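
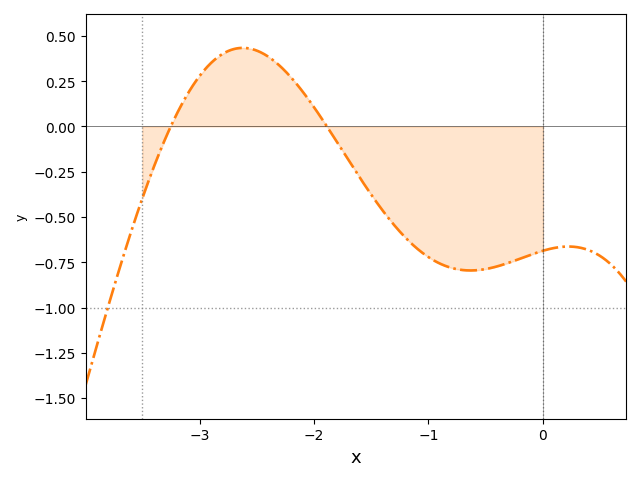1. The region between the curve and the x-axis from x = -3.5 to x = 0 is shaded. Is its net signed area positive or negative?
negative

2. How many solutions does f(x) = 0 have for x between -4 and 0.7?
2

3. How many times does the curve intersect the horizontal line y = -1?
1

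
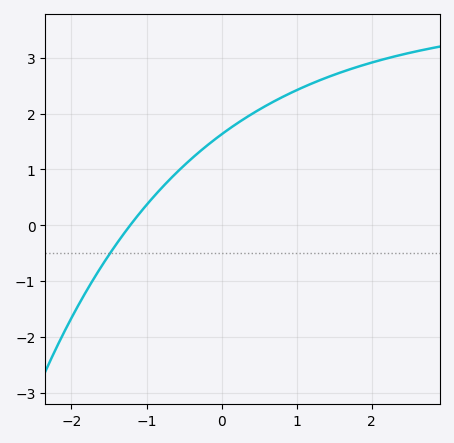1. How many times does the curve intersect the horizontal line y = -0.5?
1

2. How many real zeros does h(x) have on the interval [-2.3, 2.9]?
1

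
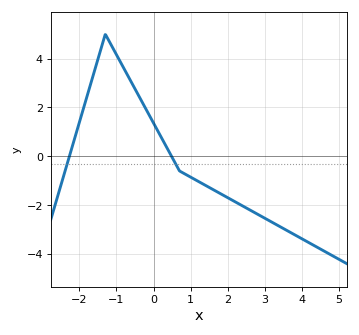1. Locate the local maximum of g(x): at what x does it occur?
-1.4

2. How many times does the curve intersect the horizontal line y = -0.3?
2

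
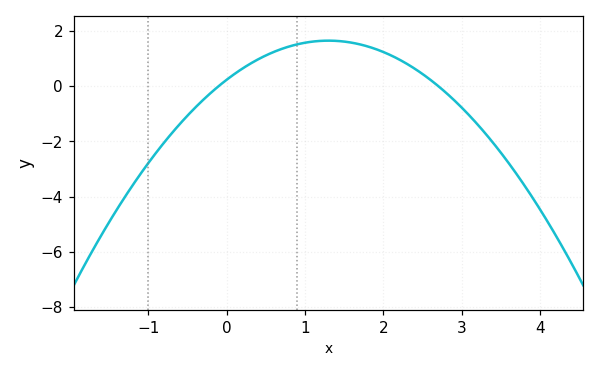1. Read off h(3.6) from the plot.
-2.8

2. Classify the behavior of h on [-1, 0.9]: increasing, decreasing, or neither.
increasing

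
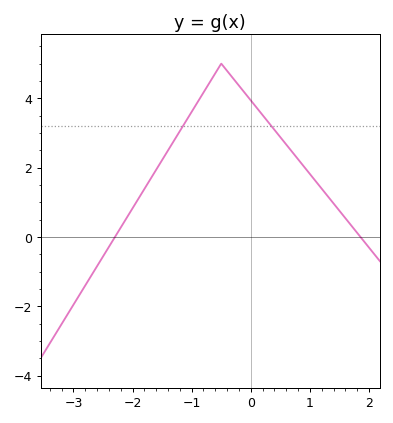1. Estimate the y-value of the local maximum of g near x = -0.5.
5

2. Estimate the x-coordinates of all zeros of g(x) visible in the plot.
-2.3, 1.85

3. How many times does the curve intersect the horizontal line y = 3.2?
2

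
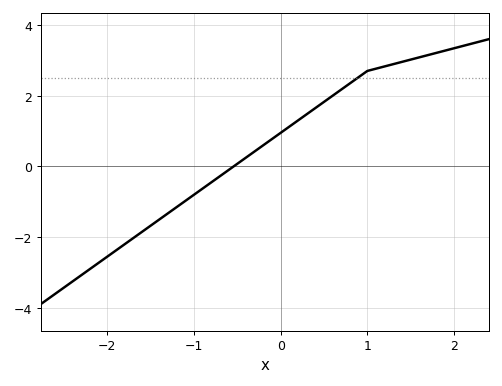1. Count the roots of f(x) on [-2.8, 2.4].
1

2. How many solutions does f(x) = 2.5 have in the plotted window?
1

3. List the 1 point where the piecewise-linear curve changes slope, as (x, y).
(1, 2.7)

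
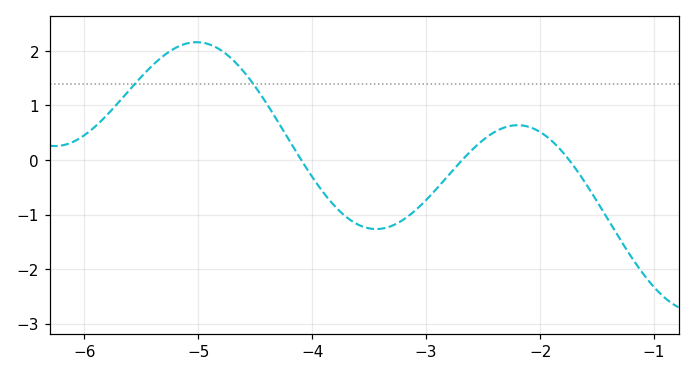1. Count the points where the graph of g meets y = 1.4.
2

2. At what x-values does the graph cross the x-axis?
-4.1, -2.7, -1.7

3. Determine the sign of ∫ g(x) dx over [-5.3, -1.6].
positive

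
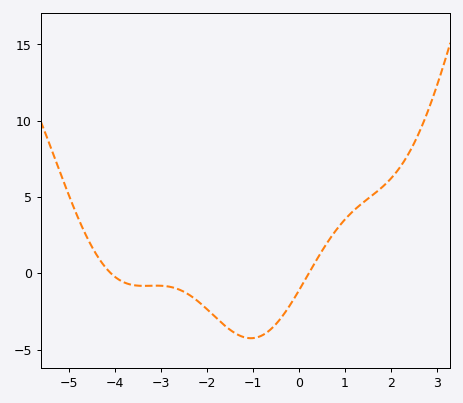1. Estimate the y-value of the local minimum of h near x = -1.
-4.26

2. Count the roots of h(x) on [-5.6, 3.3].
2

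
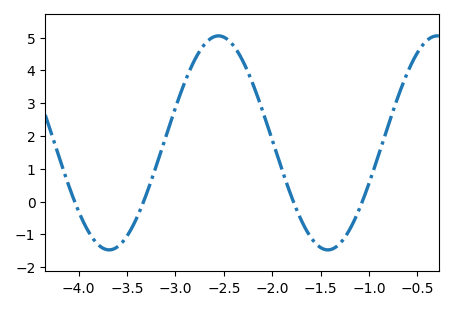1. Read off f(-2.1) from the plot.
2.77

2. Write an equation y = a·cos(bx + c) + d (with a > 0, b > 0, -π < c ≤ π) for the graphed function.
y = 3.26cos(2.78x + 0.82) + 1.79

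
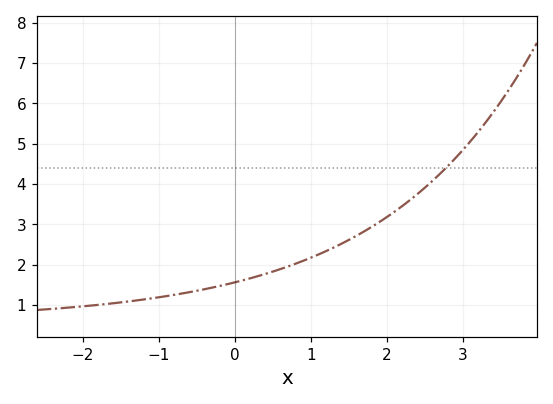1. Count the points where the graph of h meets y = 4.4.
1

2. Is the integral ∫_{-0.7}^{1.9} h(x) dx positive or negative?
positive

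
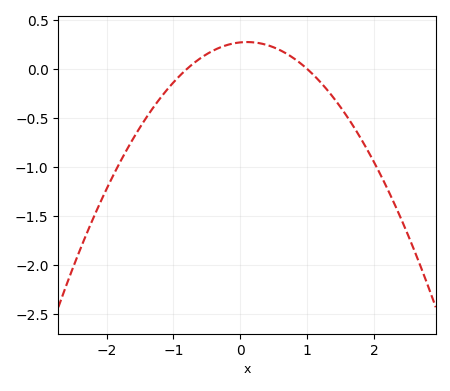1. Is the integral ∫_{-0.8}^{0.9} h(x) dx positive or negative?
positive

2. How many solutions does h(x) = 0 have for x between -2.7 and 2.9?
2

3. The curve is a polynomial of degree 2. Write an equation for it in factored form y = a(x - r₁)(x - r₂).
y = -0.34(x + 0.8)(x - 1)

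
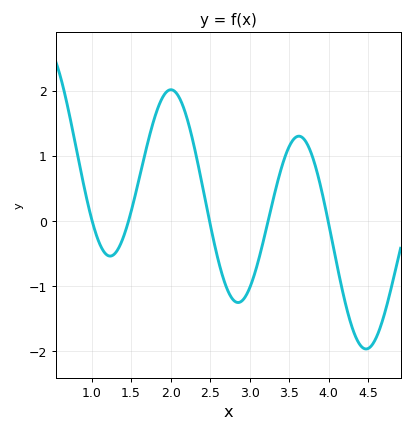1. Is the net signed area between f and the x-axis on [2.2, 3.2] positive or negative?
negative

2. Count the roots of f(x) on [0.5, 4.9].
5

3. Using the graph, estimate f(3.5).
1.14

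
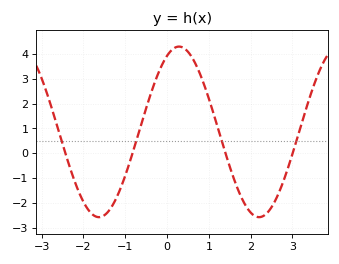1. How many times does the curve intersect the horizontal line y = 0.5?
4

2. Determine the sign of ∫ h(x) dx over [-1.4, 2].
positive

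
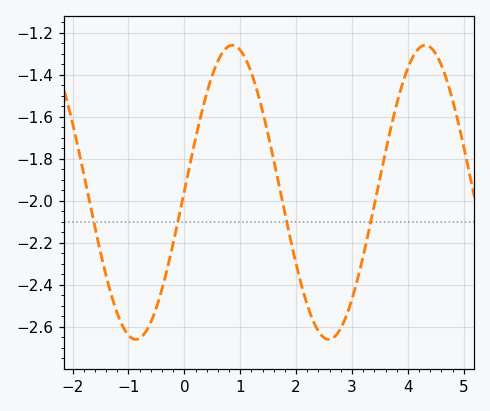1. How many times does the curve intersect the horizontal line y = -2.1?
4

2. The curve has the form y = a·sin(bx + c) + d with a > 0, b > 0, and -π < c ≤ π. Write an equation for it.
y = 0.7sin(1.82x + 0.01) - 1.96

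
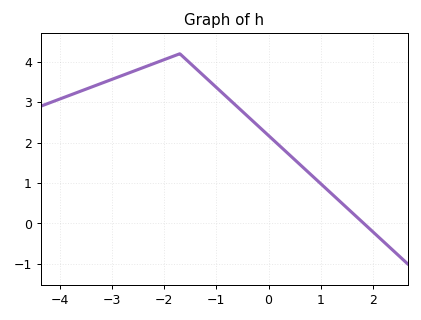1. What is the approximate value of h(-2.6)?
3.8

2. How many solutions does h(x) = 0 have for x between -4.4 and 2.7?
1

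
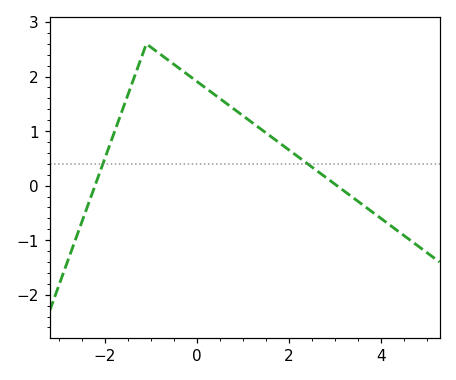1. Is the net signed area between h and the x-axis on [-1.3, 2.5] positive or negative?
positive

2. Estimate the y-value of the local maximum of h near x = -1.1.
2.6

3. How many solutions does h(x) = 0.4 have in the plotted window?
2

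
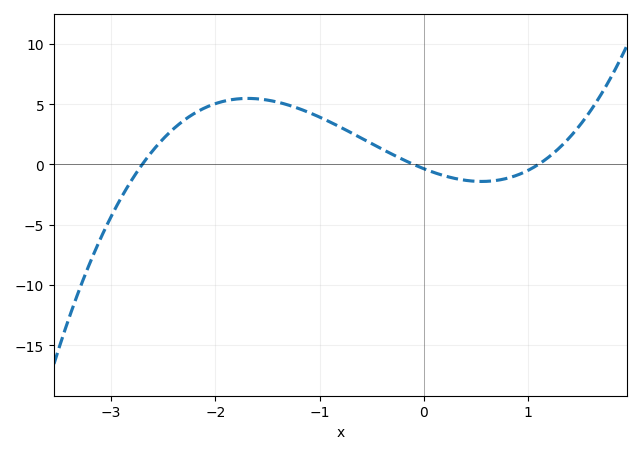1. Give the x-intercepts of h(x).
-2.7, -0.1, 1.1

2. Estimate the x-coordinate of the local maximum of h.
-1.69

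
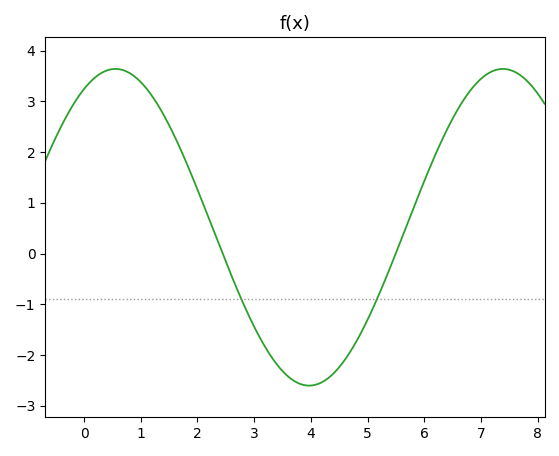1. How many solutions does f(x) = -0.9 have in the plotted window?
2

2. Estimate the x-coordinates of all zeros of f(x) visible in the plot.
2.44, 5.49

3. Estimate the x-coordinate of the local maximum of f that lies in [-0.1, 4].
0.553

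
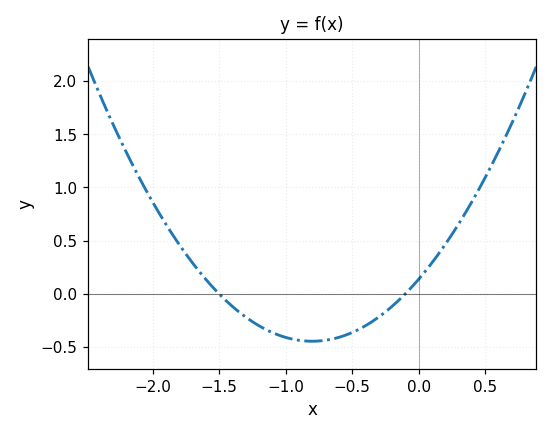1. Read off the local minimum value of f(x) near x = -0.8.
-0.45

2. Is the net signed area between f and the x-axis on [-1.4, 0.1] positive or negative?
negative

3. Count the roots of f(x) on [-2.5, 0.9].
2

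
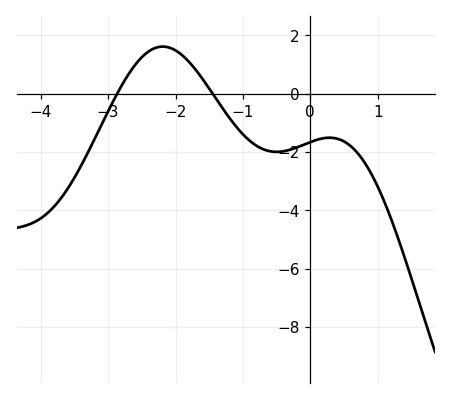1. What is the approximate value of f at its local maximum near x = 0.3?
-1.51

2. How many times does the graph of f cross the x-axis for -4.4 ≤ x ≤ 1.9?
2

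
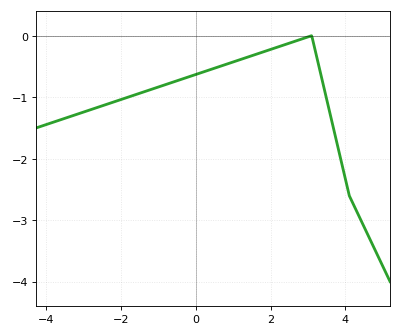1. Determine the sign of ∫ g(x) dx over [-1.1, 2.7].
negative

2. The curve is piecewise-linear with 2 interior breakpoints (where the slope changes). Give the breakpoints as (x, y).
(3.1, 0); (4.1, -2.6)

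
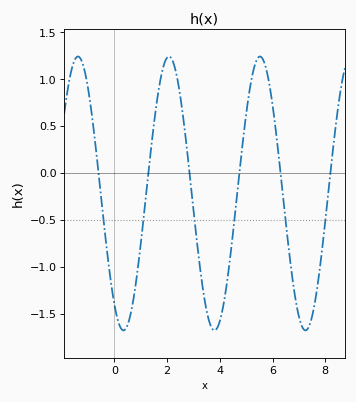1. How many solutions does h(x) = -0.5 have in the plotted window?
6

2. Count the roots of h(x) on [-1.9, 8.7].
6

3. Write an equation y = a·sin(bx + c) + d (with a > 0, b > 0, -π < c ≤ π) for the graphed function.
y = 1.46sin(1.8x - 2.2) - 0.22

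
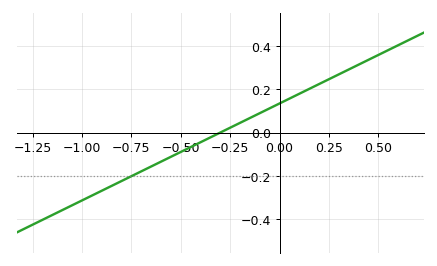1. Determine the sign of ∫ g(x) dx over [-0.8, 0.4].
positive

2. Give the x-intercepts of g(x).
-0.3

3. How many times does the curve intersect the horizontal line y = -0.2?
1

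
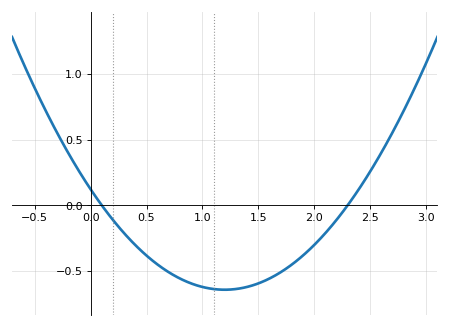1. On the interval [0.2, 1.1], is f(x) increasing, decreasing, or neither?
decreasing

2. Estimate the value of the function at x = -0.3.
0.55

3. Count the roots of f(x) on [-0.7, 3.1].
2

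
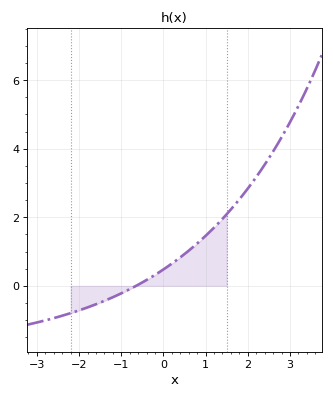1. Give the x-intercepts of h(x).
-0.7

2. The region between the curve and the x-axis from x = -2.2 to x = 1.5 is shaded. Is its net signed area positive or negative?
positive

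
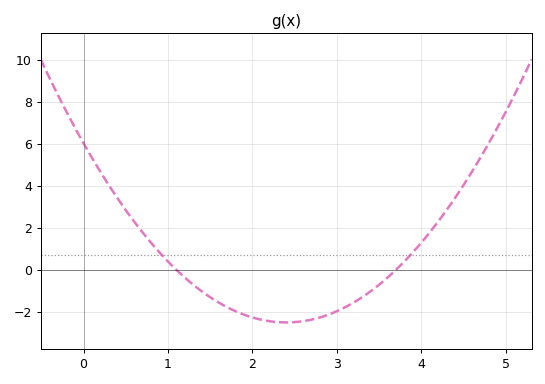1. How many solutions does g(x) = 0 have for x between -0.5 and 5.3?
2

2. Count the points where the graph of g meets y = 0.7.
2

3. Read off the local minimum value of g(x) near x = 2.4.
-2.5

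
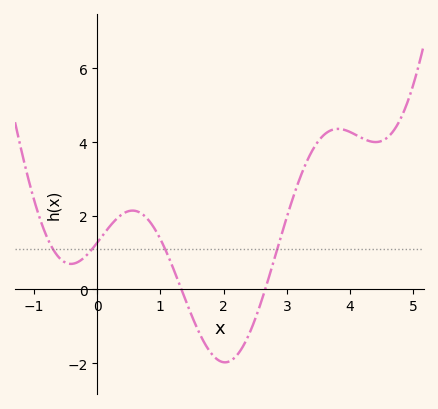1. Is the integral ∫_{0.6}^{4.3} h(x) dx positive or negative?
positive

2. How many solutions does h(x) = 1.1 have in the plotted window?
4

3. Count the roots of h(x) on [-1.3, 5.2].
2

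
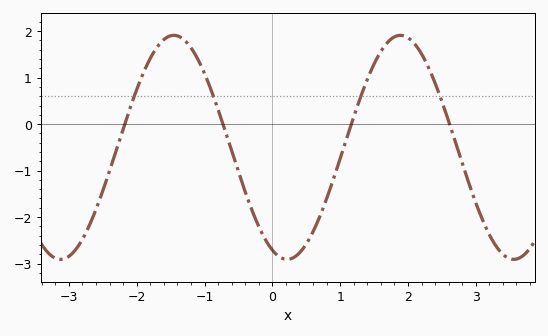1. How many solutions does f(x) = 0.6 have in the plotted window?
4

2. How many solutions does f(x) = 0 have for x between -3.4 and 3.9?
4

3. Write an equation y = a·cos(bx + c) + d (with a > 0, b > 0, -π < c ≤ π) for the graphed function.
y = 2.41cos(1.88x + 2.73) - 0.5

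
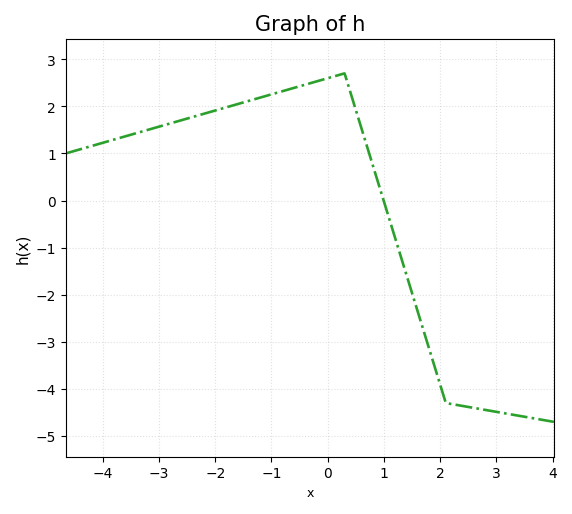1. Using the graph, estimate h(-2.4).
1.77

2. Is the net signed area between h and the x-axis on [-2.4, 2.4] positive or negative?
positive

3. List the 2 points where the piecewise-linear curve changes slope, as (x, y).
(0.3, 2.7); (2.1, -4.3)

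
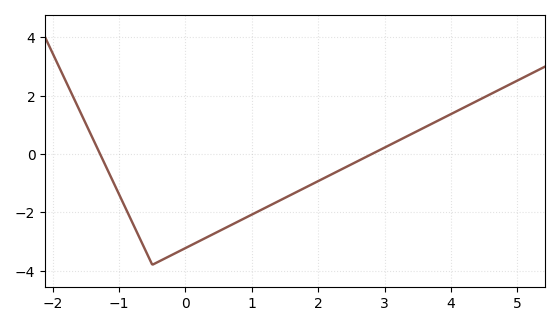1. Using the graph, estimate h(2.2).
-0.699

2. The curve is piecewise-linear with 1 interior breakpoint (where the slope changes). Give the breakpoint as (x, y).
(-0.5, -3.8)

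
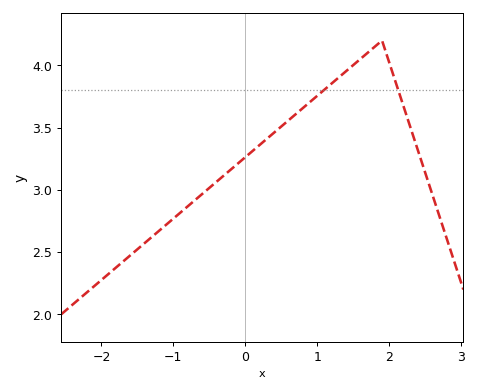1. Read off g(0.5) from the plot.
3.51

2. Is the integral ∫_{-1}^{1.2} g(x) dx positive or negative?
positive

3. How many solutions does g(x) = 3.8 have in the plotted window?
2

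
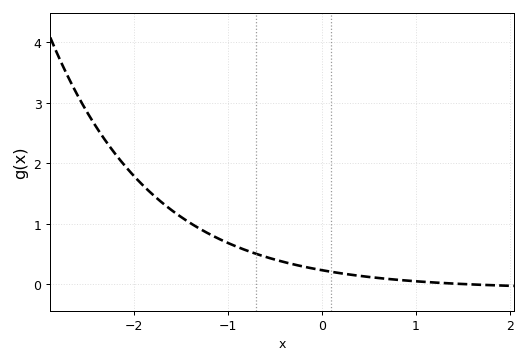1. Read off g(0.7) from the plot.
0.085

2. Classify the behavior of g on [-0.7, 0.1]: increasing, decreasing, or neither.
decreasing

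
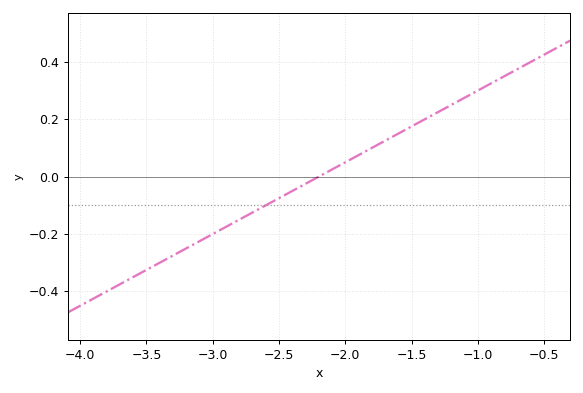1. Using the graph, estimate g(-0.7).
0.375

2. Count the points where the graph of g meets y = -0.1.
1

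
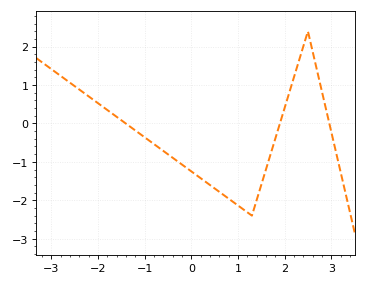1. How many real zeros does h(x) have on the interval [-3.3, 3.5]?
3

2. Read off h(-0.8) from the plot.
-0.537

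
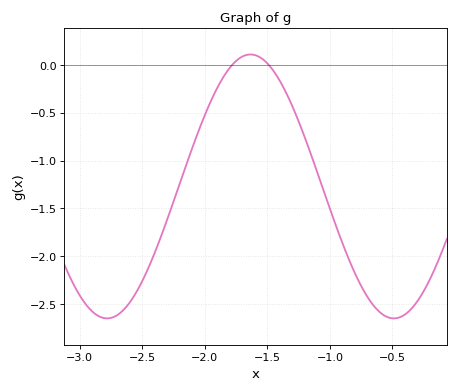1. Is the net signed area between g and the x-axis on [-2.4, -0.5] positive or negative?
negative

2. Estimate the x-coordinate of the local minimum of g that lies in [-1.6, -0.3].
-0.5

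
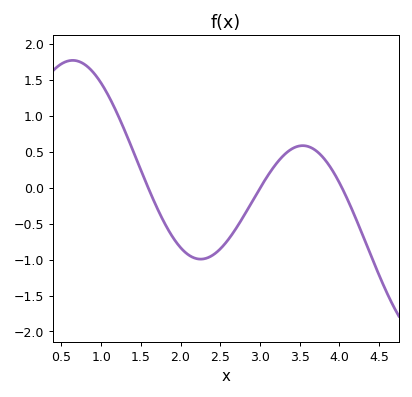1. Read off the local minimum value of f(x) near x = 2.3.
-0.993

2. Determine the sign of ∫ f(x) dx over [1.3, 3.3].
negative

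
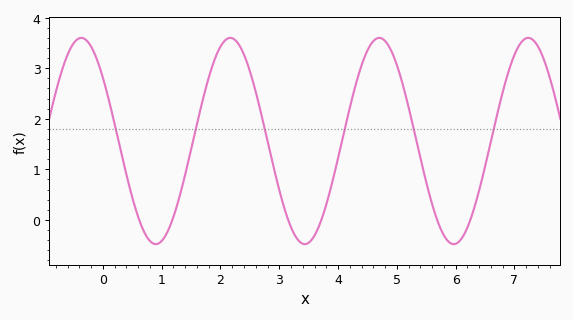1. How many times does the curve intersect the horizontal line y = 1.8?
6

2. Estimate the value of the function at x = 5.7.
-0.048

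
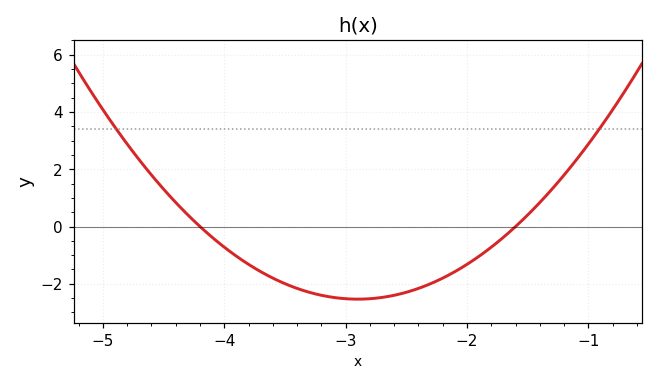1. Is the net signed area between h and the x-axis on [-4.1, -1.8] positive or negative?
negative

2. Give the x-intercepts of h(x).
-4.2, -1.6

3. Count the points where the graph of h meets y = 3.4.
2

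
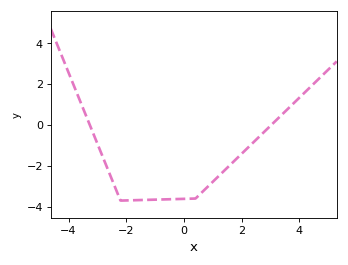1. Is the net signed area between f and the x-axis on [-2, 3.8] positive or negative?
negative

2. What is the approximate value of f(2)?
-1.4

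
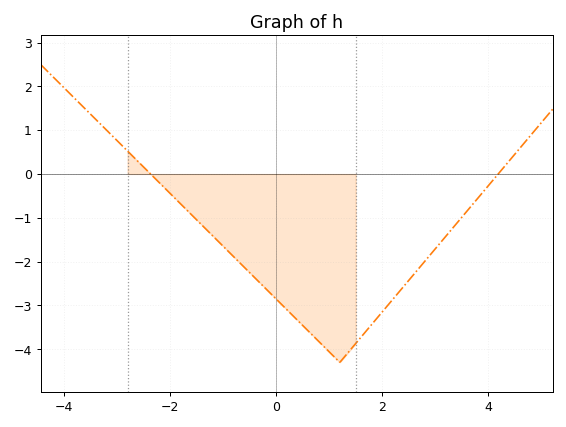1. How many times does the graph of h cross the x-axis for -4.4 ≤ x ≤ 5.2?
2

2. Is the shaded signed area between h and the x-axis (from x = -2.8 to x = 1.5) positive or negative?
negative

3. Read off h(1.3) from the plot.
-4.16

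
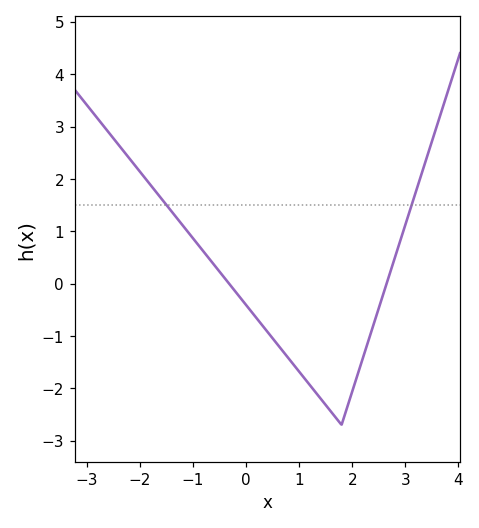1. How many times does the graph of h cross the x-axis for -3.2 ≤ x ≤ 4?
2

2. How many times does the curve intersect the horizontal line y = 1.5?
2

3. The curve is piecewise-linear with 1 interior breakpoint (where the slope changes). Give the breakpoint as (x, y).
(1.8, -2.7)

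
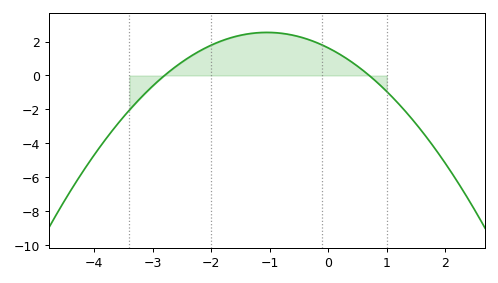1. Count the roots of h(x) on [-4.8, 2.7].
2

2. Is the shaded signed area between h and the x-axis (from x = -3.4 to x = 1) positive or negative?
positive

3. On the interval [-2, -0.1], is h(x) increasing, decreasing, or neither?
neither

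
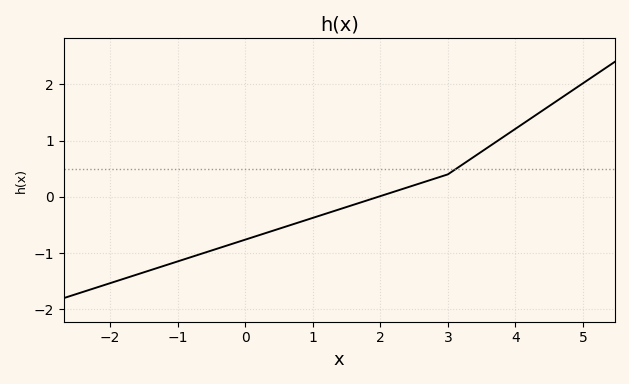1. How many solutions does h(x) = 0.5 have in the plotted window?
1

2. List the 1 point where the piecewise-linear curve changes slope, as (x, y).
(3, 0.4)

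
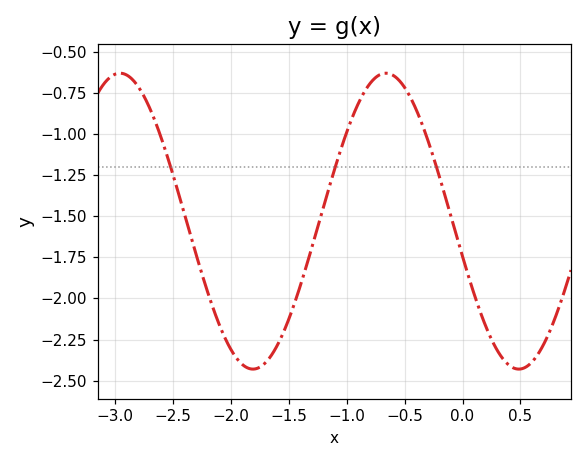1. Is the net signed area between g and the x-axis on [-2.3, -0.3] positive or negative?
negative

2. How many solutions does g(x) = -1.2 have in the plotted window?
3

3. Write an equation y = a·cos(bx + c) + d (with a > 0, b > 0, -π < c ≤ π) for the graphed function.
y = 0.9cos(2.7x + 1.8) - 1.53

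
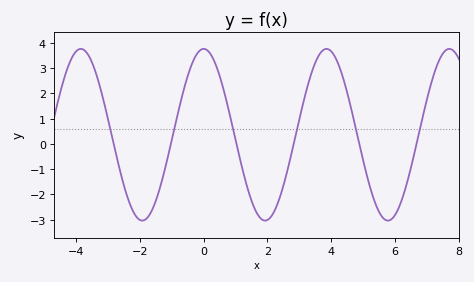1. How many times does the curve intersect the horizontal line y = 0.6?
6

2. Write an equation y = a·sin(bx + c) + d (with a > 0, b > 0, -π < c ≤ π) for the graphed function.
y = 3.4sin(1.6x + 1.6) + 0.36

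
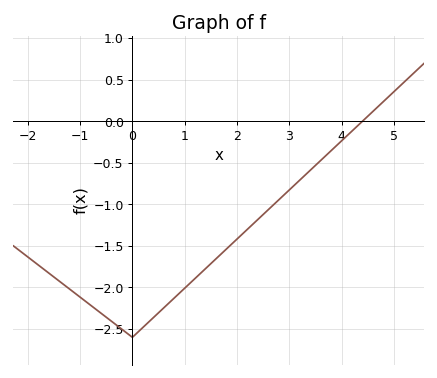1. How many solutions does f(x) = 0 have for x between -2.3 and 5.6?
1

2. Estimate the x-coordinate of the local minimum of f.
0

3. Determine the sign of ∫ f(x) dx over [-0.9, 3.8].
negative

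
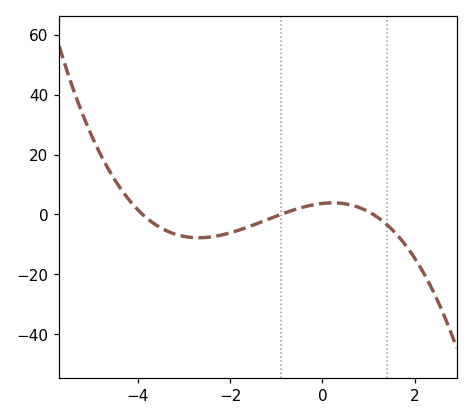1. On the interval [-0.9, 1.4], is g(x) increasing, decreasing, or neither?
neither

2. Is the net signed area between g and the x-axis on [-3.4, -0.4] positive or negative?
negative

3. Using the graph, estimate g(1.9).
-12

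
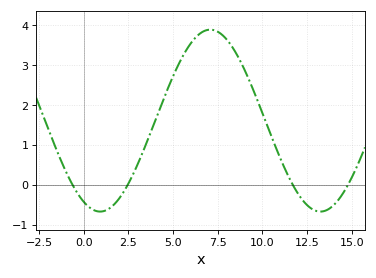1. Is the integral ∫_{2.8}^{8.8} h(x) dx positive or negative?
positive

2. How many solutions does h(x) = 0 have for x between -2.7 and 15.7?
4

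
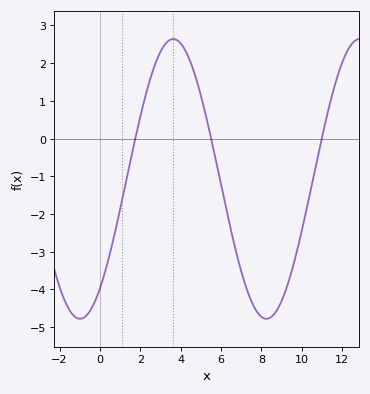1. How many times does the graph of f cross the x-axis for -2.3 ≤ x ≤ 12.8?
3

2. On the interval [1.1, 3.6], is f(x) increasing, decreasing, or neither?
increasing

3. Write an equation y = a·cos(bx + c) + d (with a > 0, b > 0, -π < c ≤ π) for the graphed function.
y = 3.71cos(0.68x - 2.47) - 1.07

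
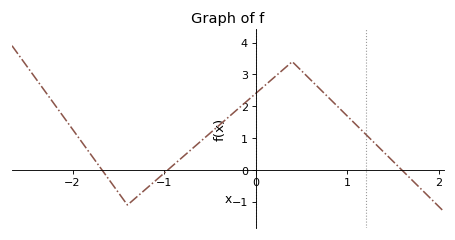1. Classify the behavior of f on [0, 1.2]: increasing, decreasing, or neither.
neither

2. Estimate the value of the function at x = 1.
1.7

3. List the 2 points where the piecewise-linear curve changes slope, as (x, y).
(-1.4, -1.1); (0.4, 3.4)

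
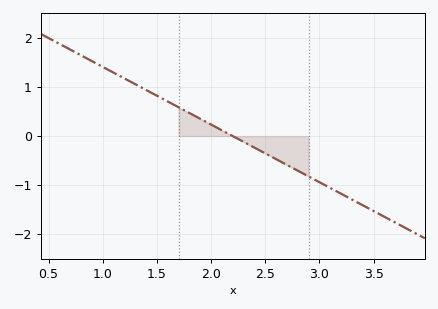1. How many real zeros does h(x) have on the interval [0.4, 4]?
1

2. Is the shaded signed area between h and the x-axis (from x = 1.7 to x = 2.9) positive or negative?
negative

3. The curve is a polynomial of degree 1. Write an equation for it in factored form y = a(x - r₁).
y = -1.18(x - 2.2)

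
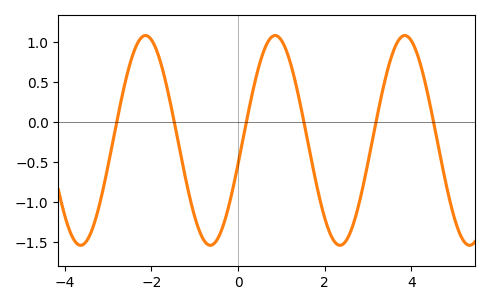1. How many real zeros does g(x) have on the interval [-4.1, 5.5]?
6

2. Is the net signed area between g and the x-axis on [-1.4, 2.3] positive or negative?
negative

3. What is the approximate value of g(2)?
-1.2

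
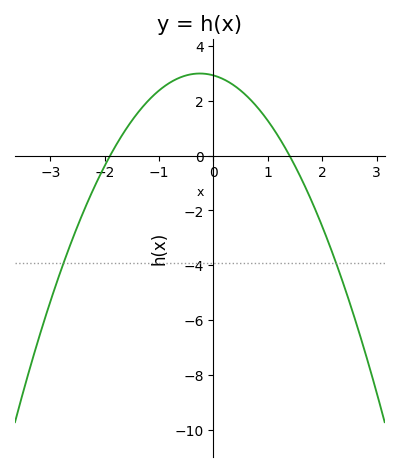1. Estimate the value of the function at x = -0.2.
3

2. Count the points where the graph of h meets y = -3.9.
2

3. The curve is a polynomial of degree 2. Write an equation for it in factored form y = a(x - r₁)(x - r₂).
y = -1.1(x + 1.9)(x - 1.4)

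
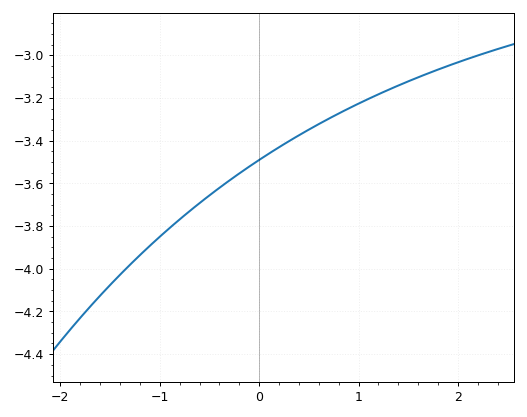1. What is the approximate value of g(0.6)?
-3.32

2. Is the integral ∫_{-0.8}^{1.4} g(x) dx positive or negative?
negative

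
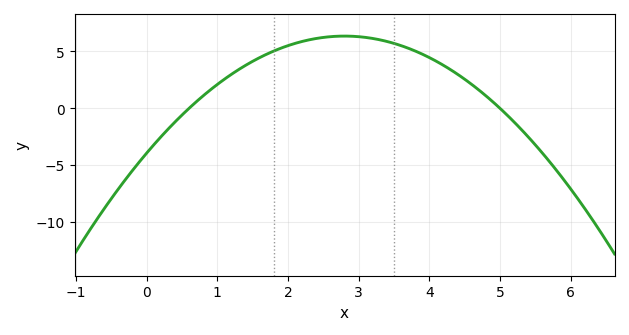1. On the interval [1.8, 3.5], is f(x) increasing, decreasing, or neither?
neither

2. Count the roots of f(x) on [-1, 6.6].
2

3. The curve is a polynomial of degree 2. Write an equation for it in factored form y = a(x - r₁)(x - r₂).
y = -1.31(x - 0.6)(x - 5)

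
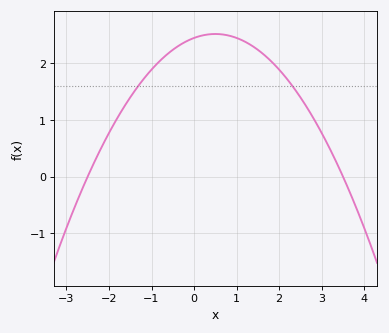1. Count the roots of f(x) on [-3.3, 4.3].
2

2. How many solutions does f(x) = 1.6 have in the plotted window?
2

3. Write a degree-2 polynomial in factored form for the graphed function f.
y = -0.28(x + 2.5)(x - 3.5)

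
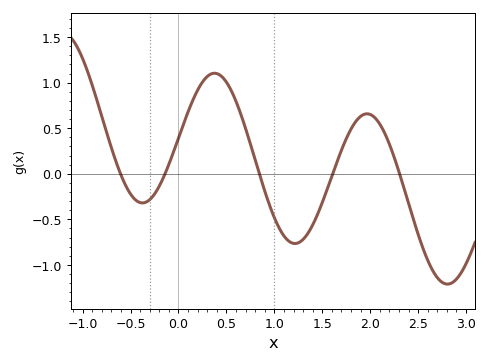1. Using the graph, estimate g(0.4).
1.1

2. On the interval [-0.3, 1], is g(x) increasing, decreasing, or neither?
neither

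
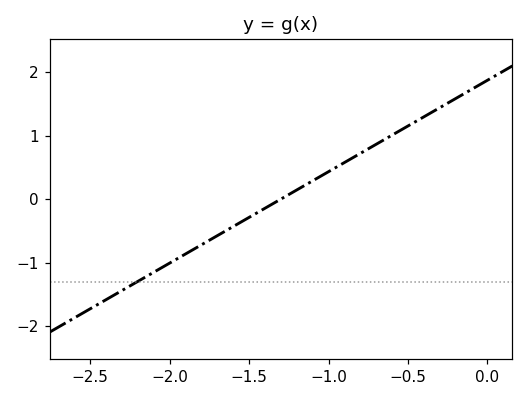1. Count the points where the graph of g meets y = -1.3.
1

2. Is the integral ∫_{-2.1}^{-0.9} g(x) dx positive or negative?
negative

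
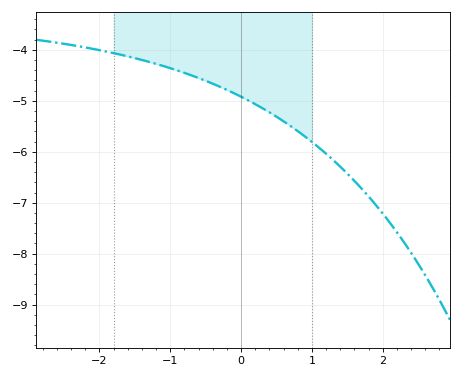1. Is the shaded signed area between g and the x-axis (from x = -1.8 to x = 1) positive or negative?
negative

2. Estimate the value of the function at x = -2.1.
-4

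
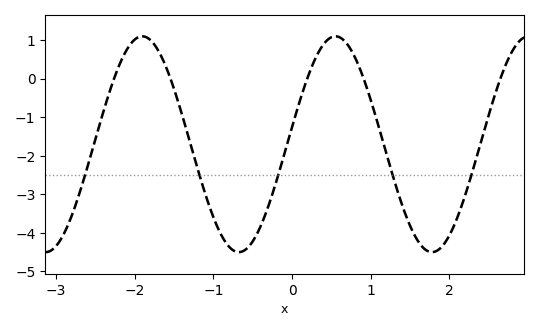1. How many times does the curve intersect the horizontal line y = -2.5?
5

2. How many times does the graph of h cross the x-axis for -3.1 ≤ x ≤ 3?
5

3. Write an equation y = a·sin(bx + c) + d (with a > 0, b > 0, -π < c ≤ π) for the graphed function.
y = 2.8sin(2.6x + 0.16) - 1.7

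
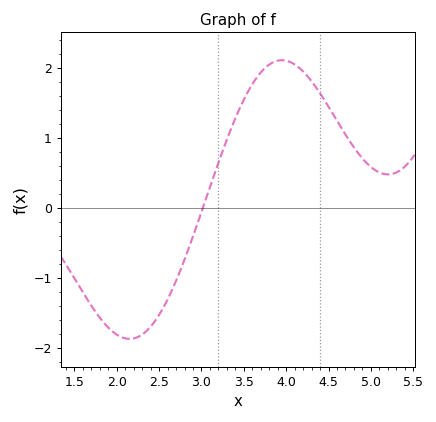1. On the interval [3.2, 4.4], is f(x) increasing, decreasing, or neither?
neither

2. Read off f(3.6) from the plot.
1.76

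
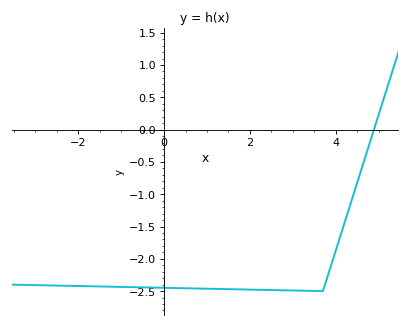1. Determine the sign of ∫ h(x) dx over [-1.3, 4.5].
negative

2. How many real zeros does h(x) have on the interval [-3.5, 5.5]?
1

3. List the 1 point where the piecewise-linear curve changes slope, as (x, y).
(3.7, -2.5)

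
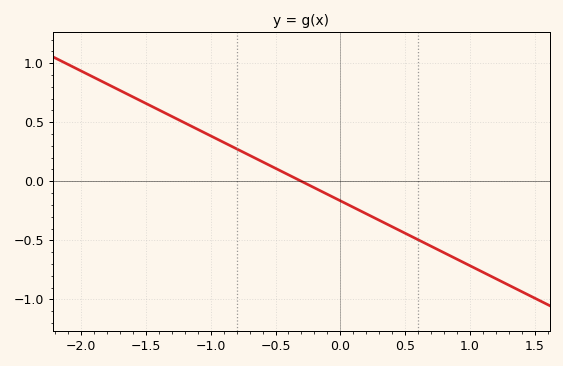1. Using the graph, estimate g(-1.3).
0.55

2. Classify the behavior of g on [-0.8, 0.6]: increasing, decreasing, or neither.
decreasing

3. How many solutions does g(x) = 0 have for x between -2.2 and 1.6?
1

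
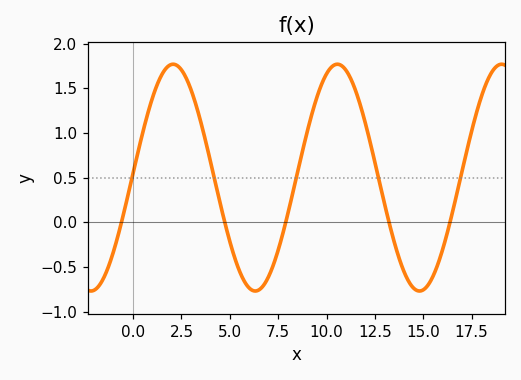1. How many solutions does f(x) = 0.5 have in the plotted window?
5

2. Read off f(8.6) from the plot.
0.653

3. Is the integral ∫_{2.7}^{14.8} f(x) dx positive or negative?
positive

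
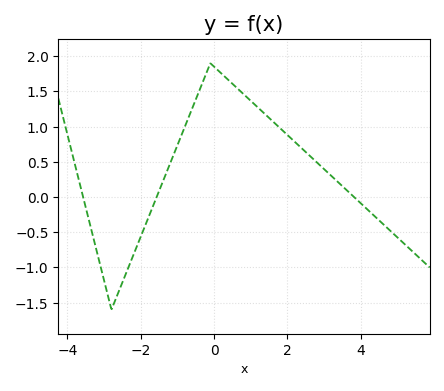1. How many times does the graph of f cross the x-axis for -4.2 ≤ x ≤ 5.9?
3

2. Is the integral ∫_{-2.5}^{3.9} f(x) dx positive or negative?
positive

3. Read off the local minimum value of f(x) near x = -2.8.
-1.6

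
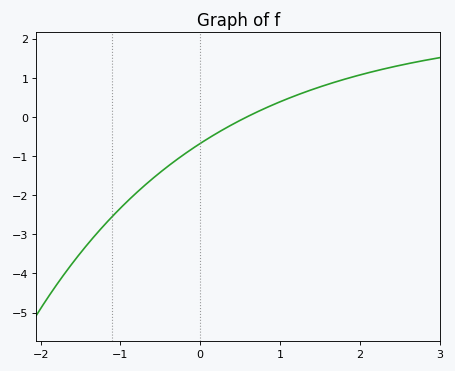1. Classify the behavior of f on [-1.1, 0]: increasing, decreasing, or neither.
increasing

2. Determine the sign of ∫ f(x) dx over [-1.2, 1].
negative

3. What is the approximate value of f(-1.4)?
-3.23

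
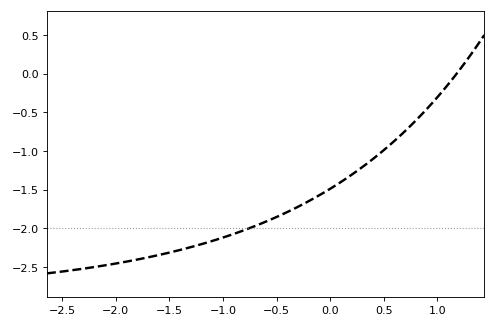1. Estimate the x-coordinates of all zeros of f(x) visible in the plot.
1.18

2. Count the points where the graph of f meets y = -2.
1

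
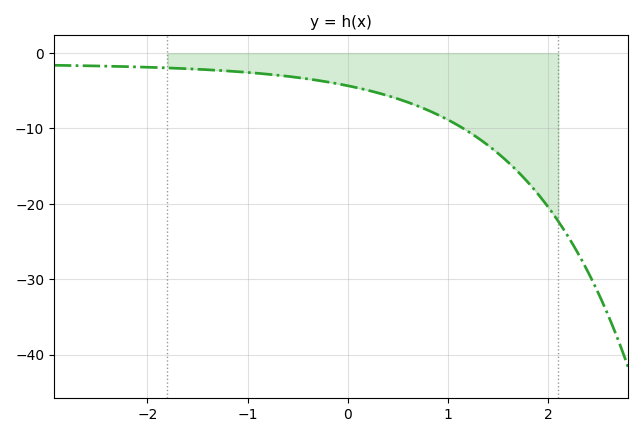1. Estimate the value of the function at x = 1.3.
-11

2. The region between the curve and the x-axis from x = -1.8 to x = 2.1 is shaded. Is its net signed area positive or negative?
negative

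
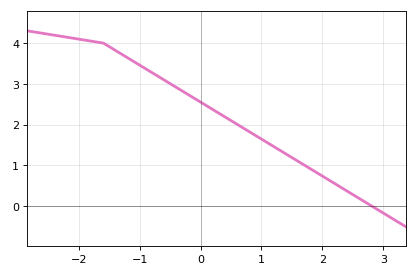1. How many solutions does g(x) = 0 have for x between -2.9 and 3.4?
1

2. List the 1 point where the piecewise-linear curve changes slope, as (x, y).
(-1.6, 4)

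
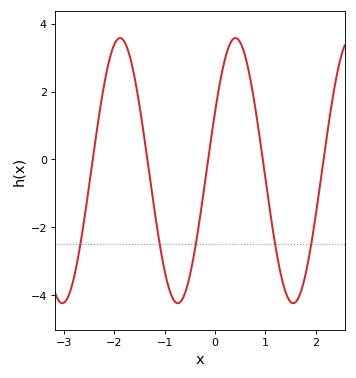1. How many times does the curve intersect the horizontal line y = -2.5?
5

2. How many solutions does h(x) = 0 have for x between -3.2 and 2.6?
5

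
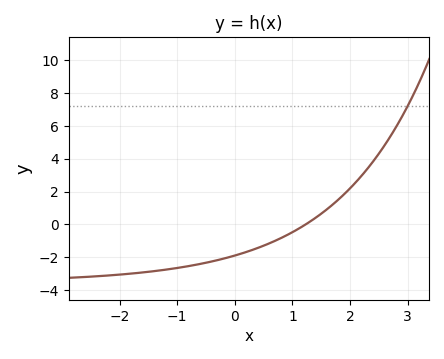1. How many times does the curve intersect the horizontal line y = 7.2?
1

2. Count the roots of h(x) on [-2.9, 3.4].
1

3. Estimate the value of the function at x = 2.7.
5.37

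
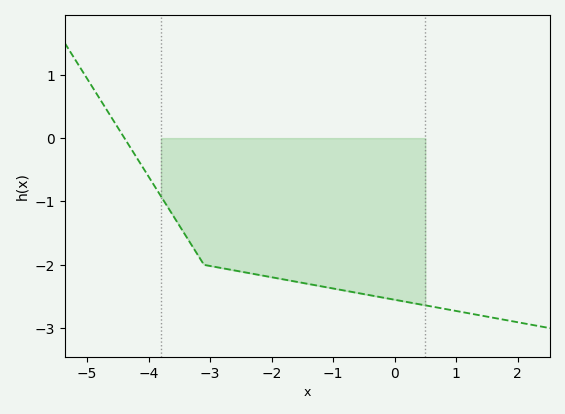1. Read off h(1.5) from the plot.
-2.8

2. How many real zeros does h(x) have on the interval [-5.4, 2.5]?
1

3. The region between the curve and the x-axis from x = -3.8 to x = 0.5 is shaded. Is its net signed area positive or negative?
negative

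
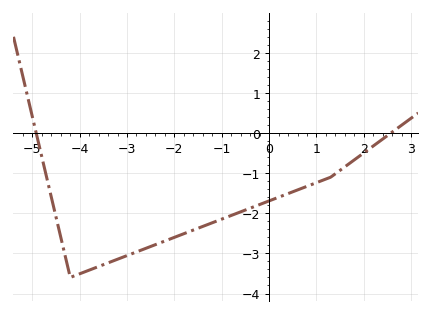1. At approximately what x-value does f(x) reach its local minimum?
-4.2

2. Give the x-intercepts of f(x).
-4.92, 2.57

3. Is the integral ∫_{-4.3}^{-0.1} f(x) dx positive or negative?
negative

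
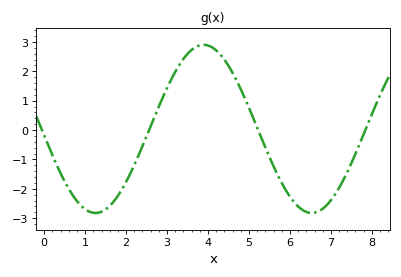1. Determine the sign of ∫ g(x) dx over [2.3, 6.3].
positive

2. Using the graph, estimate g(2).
-1.8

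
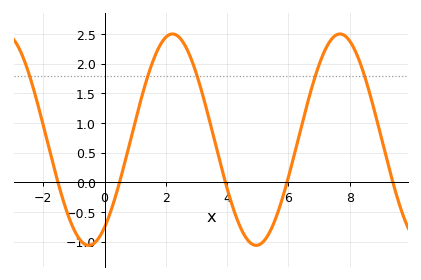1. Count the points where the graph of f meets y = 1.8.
5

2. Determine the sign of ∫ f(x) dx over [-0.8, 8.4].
positive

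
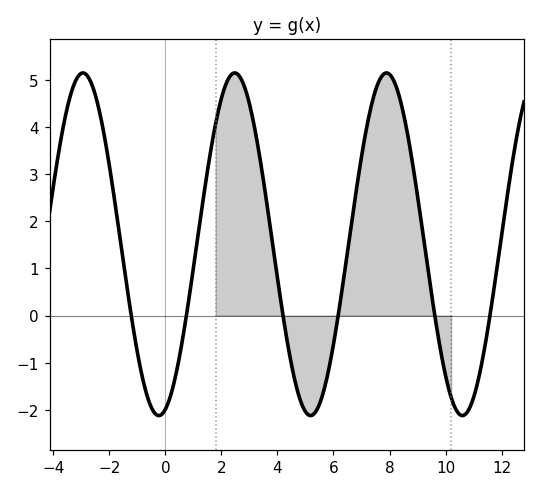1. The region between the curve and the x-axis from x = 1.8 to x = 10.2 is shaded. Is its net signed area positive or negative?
positive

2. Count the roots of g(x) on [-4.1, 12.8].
6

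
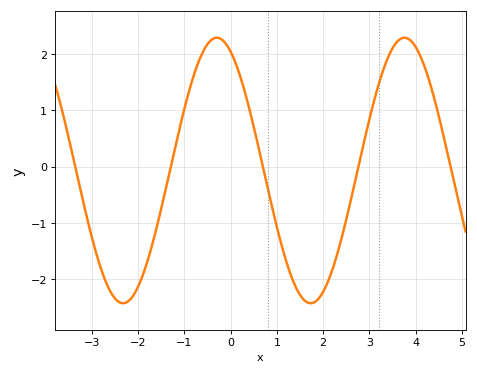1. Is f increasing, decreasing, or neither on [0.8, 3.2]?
neither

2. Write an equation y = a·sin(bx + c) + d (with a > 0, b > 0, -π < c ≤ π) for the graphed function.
y = 2.36sin(1.6x + 2) - 0.07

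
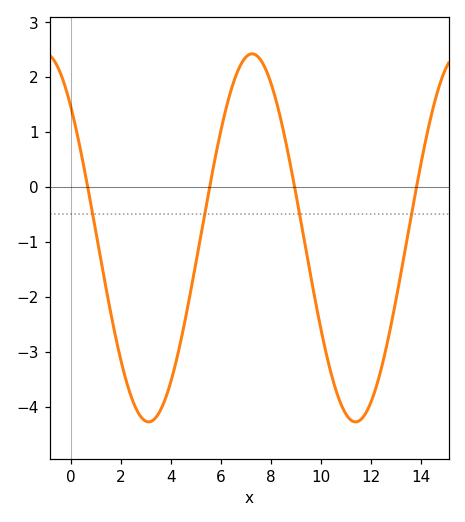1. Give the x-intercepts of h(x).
0.668, 5.54, 8.94, 13.8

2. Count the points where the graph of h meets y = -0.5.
4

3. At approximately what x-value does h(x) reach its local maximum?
7.24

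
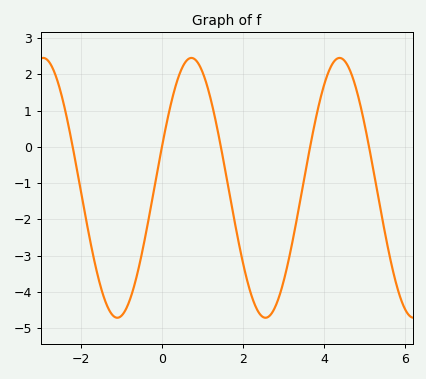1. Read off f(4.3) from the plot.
2.41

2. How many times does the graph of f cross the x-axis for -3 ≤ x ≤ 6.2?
5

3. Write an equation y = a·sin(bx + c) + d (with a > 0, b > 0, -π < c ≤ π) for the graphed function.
y = 3.58sin(1.72x + 0.31) - 1.13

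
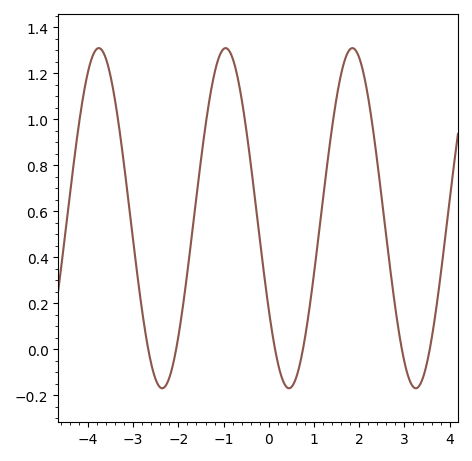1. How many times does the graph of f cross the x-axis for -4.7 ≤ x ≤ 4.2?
6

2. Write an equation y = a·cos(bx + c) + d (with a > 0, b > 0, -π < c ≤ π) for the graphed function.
y = 0.74cos(2.2x + 2.1) + 0.57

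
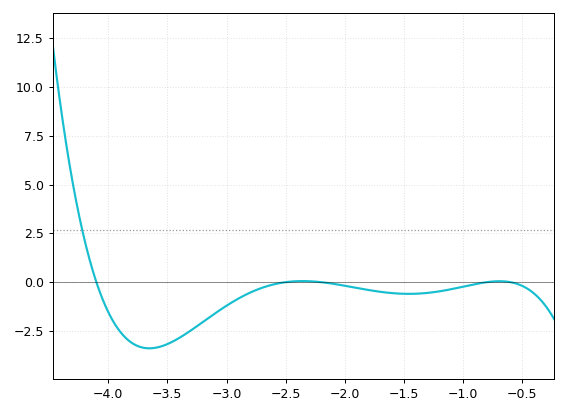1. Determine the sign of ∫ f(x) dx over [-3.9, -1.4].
negative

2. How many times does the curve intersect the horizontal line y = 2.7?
1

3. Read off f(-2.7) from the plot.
-0.2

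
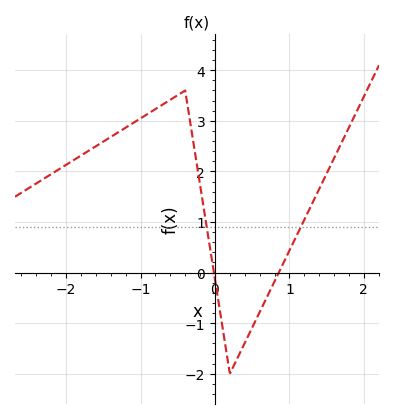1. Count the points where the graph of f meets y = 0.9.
2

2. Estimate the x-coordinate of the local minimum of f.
0.2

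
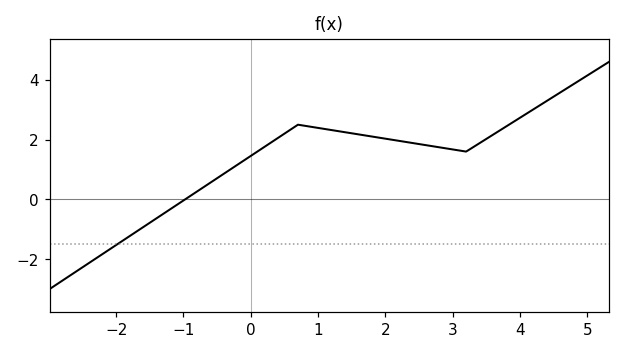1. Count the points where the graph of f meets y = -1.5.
1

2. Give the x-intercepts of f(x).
-0.977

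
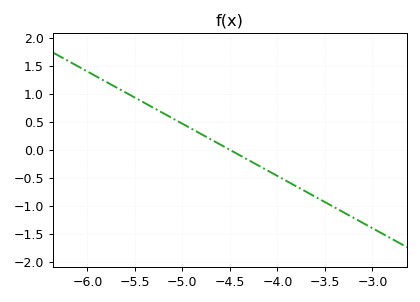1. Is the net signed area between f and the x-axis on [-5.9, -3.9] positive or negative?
positive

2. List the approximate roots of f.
-4.5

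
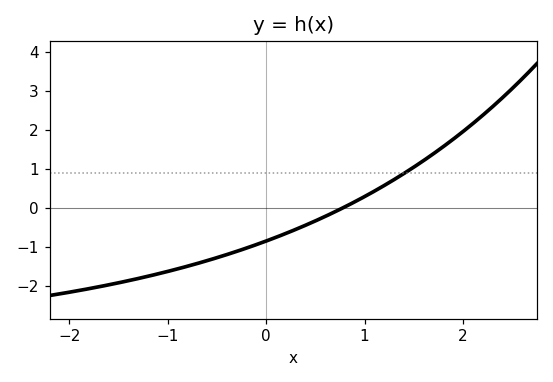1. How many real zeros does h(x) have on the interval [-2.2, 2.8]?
1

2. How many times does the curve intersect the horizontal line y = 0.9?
1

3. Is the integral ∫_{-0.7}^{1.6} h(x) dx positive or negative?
negative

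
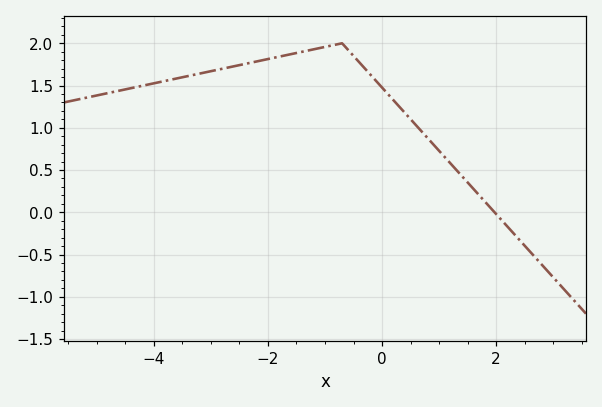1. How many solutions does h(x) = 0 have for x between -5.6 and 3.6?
1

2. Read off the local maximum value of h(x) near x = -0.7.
2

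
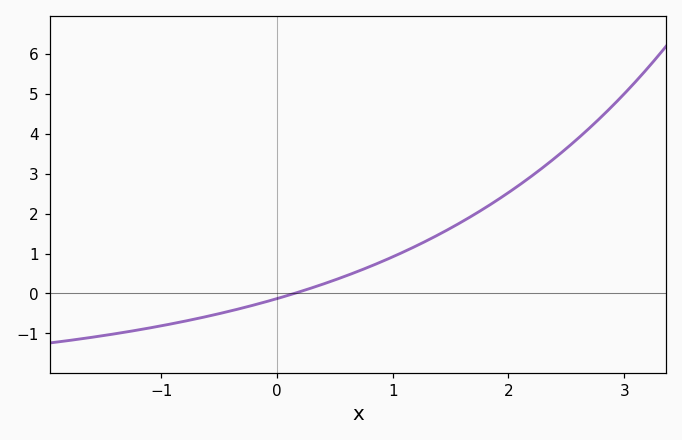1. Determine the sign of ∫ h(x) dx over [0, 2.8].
positive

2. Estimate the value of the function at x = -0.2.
-0.3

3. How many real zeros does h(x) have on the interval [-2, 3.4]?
1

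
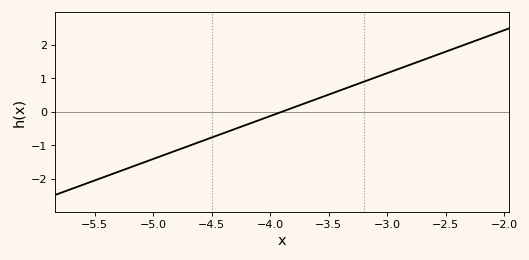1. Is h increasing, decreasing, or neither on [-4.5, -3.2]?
increasing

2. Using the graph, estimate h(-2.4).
1.9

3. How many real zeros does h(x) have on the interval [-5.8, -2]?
1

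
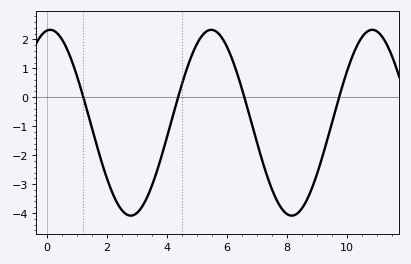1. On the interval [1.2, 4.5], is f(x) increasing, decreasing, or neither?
neither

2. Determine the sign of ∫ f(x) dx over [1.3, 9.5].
negative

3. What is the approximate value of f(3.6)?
-2.7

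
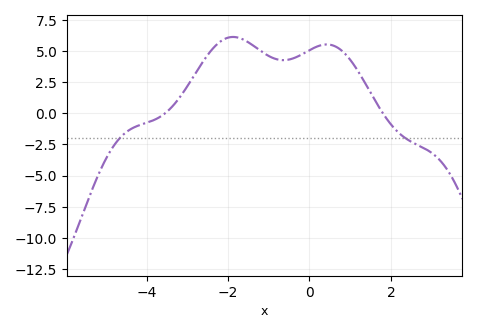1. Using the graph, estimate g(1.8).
0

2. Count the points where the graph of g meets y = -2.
2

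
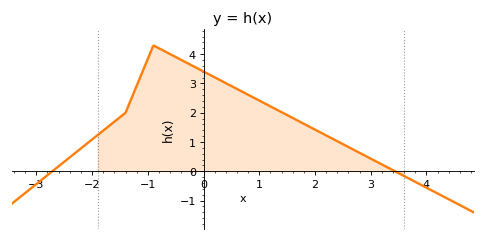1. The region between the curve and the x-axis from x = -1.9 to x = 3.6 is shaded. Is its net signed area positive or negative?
positive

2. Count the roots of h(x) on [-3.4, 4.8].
2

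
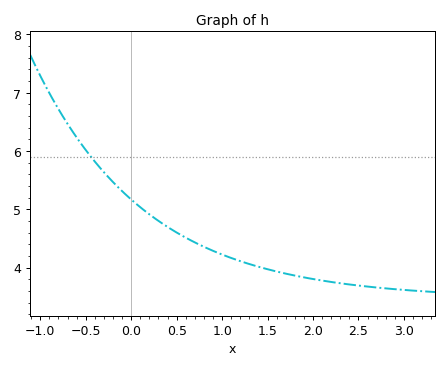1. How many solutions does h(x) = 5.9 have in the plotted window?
1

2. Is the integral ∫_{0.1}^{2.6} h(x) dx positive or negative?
positive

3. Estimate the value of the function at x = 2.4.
3.71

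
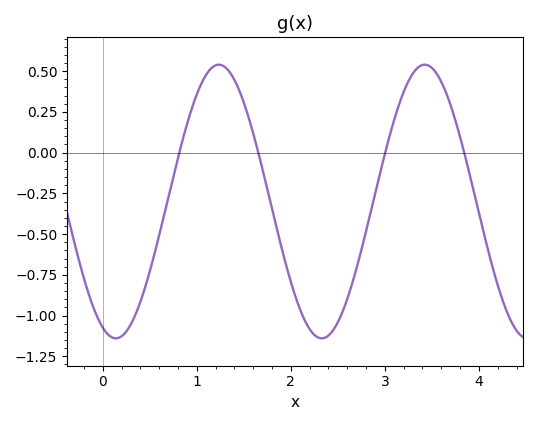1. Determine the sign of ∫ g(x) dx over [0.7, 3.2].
negative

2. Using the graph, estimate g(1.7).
-0.104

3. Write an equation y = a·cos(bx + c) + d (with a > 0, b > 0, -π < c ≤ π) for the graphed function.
y = 0.84cos(2.87x + 2.74) - 0.3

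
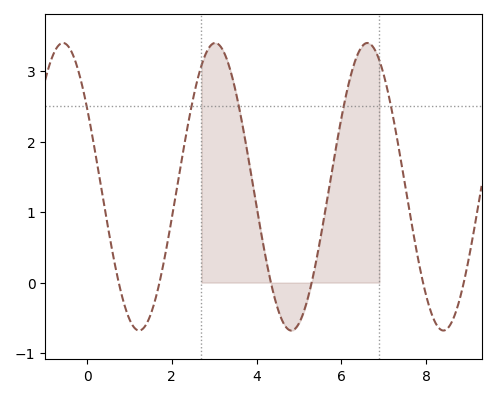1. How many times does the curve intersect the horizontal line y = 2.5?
5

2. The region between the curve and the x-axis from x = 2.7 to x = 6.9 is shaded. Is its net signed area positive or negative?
positive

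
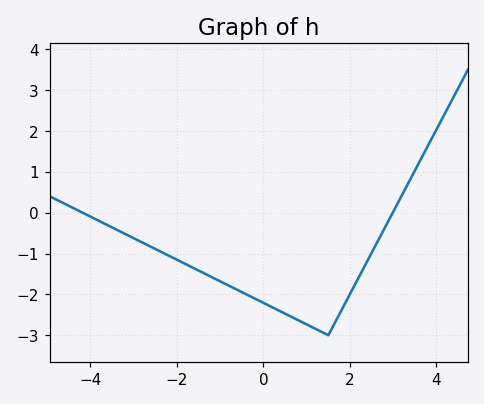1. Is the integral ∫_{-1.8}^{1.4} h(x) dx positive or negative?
negative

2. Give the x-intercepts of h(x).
-4.2, 3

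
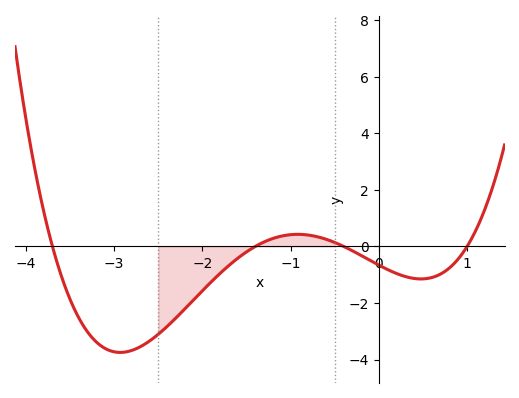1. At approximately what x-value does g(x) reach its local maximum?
-0.9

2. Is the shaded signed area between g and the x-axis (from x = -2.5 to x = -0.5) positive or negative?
negative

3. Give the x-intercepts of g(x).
-3.7, -1.4, -0.4, 1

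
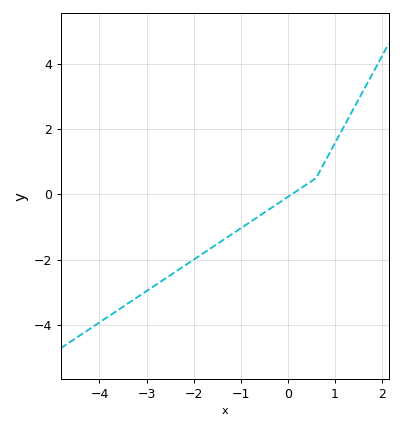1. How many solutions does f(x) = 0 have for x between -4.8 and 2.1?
1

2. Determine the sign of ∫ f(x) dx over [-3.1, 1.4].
negative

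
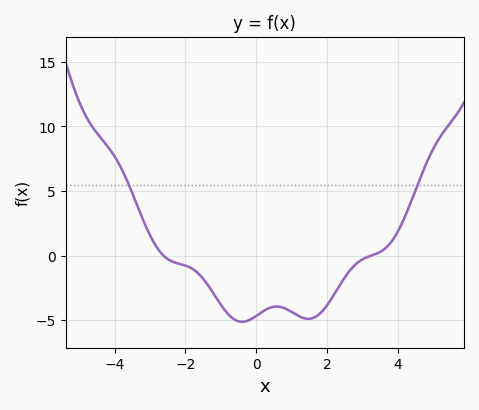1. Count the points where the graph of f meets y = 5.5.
2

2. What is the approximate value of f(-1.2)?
-2.96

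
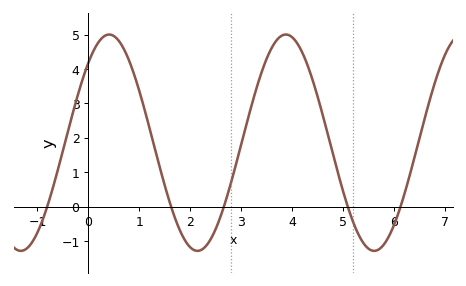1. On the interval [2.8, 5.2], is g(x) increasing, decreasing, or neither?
neither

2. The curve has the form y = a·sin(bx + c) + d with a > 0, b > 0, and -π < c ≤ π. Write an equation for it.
y = 3.14sin(1.81x + 0.832) + 1.86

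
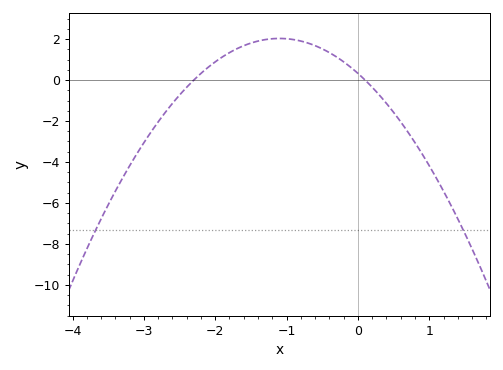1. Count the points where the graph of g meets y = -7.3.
2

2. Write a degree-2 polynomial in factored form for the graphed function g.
y = -1.41(x + 2.3)(x - 0.1)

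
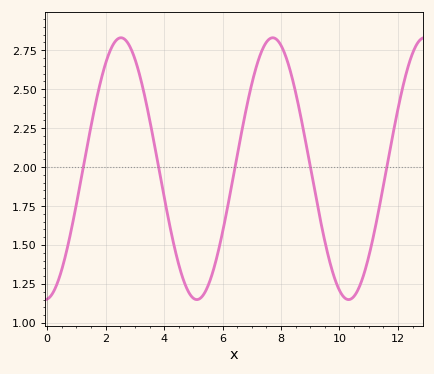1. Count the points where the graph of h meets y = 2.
5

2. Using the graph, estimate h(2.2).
2.77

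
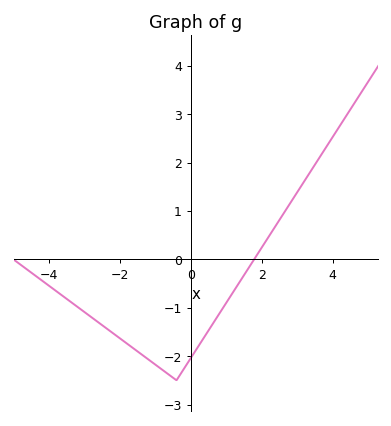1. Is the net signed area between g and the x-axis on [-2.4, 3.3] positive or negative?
negative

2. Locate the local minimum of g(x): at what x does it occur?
-0.4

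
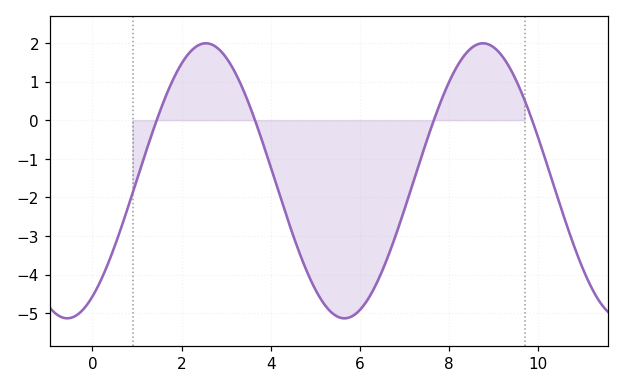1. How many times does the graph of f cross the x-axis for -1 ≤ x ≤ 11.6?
4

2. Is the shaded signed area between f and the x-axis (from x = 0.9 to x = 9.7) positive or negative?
negative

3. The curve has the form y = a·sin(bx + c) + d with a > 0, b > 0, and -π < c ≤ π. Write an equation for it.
y = 3.56sin(1.01x - 1) - 1.57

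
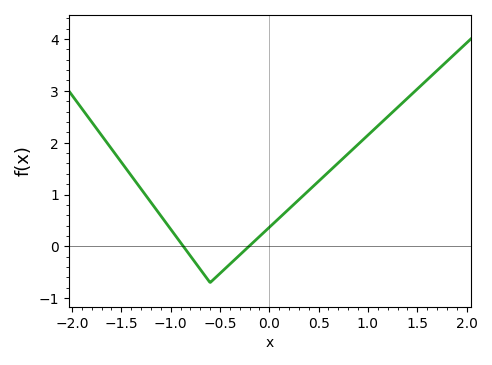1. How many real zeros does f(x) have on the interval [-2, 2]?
2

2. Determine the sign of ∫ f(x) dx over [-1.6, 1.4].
positive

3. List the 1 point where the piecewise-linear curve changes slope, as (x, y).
(-0.6, -0.7)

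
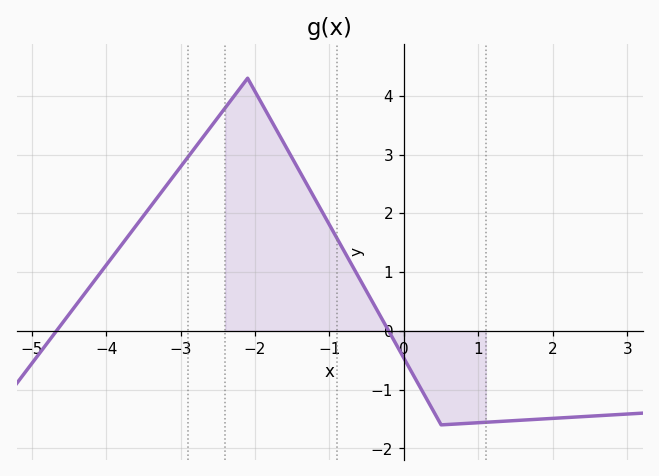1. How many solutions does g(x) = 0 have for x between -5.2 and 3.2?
2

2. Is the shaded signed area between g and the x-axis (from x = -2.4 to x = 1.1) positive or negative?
positive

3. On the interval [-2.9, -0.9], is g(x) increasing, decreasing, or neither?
neither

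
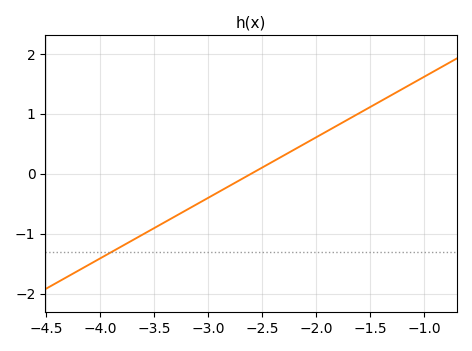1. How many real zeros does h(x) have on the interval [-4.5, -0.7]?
1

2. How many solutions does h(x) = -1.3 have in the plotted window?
1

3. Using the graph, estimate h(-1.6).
1.01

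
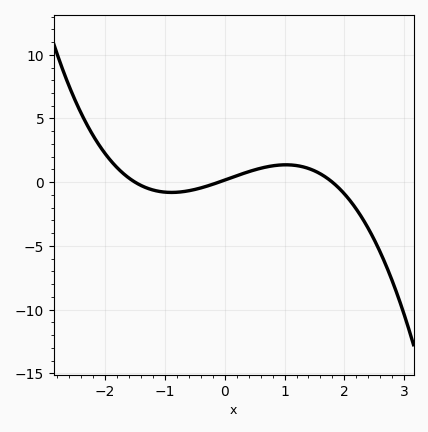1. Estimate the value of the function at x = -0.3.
-0.312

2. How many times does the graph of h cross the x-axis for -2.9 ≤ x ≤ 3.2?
3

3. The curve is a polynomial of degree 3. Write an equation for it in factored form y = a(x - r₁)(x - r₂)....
y = -0.62(x + 1.5)(x + 0.1)(x - 1.8)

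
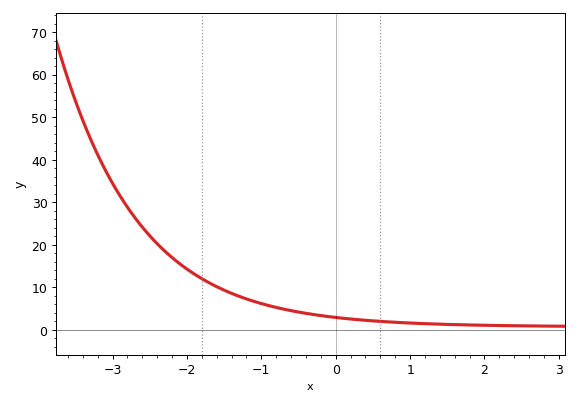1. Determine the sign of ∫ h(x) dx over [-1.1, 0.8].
positive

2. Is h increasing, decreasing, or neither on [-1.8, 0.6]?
decreasing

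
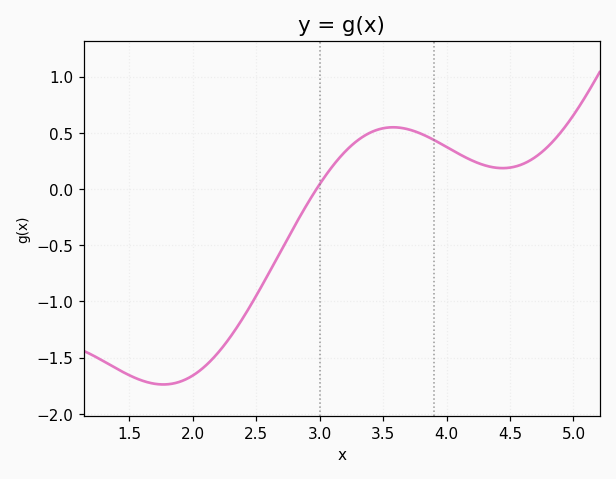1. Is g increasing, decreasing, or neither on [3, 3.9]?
neither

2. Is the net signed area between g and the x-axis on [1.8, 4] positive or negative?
negative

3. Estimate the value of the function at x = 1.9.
-1.71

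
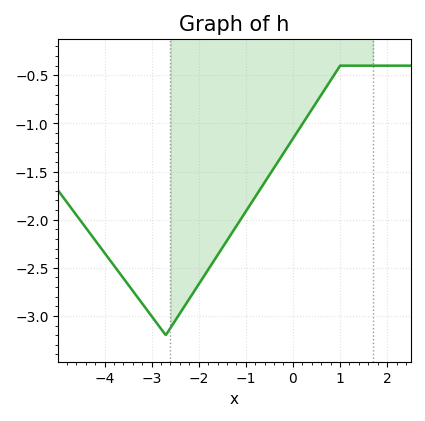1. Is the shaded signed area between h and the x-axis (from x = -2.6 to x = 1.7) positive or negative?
negative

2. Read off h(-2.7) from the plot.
-3.2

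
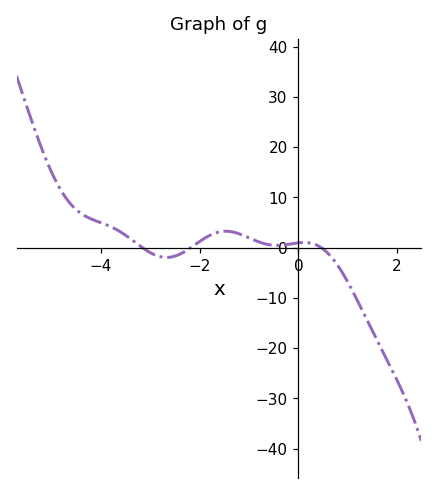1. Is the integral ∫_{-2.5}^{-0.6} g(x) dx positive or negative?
positive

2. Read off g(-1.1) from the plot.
2.38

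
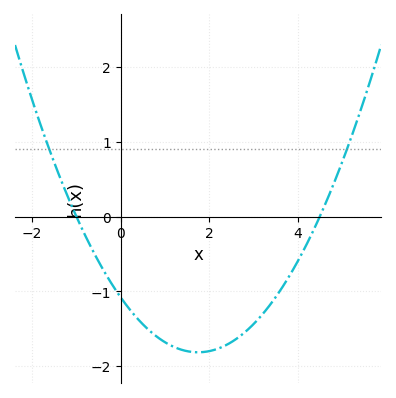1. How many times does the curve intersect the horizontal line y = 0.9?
2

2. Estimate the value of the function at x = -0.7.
-0.374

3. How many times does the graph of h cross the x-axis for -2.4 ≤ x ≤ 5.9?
2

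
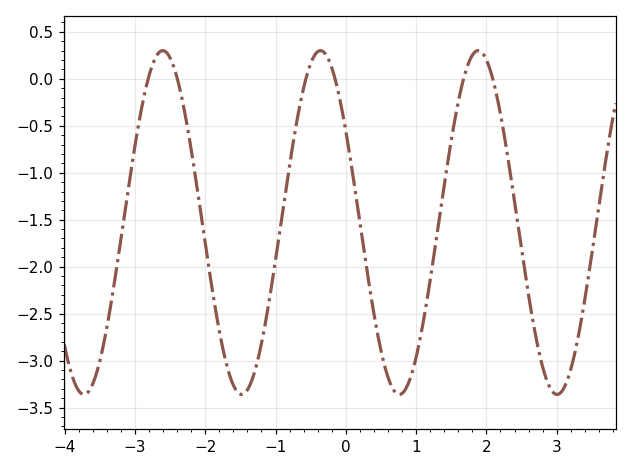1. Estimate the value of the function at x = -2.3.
-0.35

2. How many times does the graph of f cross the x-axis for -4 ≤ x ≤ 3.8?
6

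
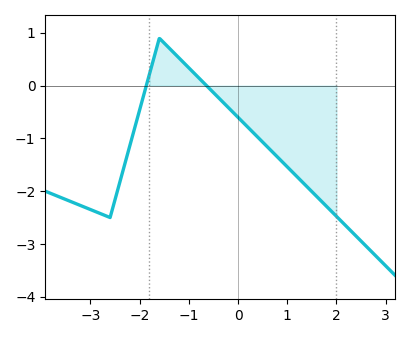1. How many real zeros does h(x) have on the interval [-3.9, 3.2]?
2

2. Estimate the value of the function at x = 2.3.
-2.76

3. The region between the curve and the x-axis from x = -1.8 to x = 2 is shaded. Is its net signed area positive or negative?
negative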